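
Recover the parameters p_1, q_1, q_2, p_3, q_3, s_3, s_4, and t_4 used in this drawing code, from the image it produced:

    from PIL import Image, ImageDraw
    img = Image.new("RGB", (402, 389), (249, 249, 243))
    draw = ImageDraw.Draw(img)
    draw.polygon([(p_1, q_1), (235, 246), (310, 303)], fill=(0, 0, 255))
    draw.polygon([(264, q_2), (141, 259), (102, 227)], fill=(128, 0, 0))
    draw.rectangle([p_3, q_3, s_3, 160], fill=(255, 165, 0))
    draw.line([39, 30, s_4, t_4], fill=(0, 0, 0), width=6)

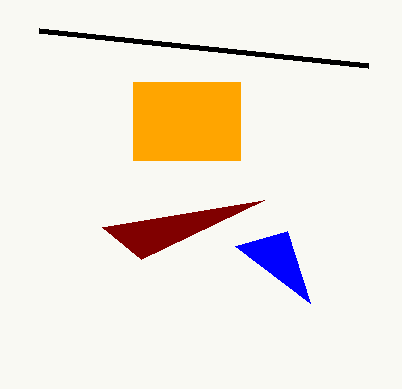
p_1 = 287; q_1 = 231; q_2 = 200; p_3 = 133; q_3 = 82; s_3 = 240; s_4 = 368; t_4 = 65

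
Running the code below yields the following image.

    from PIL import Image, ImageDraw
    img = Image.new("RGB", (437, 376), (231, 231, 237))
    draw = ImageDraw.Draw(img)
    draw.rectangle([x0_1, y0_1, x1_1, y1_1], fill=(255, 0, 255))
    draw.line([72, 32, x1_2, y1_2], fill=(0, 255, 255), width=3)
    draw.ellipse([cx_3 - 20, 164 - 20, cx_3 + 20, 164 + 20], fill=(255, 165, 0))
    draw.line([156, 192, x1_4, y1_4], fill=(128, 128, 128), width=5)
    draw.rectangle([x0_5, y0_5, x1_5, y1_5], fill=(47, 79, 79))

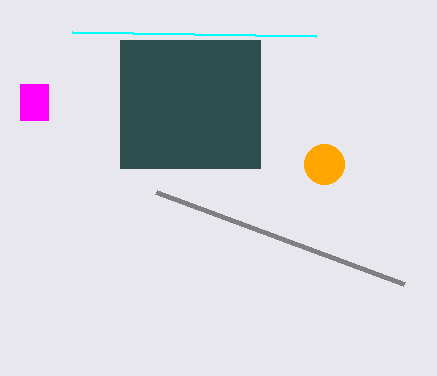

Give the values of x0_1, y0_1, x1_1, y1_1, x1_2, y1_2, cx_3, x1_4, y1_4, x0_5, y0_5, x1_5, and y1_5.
x0_1 = 20
y0_1 = 84
x1_1 = 48
y1_1 = 120
x1_2 = 316
y1_2 = 36
cx_3 = 324
x1_4 = 404
y1_4 = 284
x0_5 = 120
y0_5 = 40
x1_5 = 260
y1_5 = 168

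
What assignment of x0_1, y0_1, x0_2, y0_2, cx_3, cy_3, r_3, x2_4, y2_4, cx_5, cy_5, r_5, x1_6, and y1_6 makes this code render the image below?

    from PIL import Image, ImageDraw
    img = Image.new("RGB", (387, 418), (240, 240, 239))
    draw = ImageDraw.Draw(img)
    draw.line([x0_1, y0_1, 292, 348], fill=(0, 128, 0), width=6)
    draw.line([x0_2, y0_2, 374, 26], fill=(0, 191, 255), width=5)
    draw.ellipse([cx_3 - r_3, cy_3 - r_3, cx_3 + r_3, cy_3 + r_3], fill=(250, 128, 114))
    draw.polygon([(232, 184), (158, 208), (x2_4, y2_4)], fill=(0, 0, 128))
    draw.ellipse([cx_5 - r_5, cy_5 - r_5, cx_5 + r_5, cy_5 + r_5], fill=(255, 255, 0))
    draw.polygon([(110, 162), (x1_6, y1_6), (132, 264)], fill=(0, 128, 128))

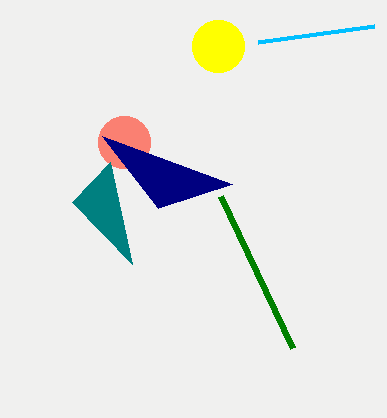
x0_1 = 220
y0_1 = 196
x0_2 = 258
y0_2 = 42
cx_3 = 124
cy_3 = 142
r_3 = 26
x2_4 = 102
y2_4 = 136
cx_5 = 218
cy_5 = 46
r_5 = 26
x1_6 = 72
y1_6 = 202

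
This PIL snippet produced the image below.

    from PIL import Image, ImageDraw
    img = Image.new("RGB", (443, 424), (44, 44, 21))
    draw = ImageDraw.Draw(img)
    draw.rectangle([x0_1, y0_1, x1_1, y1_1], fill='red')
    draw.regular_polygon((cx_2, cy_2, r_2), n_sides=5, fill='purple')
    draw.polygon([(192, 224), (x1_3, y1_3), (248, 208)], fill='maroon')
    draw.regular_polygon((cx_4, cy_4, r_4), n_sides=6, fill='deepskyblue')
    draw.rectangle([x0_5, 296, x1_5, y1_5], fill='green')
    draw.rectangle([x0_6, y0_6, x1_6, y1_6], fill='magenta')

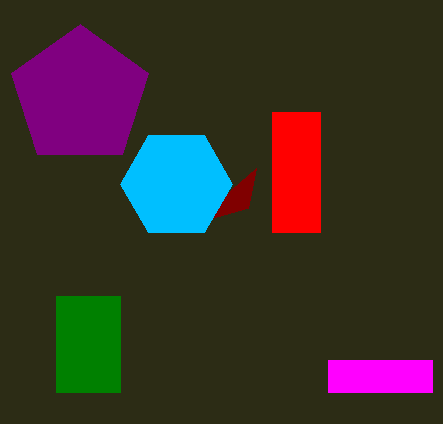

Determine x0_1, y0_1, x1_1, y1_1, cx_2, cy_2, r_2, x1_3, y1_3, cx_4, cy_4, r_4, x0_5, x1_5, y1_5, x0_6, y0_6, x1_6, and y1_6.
x0_1 = 272; y0_1 = 112; x1_1 = 320; y1_1 = 232; cx_2 = 80; cy_2 = 96; r_2 = 72; x1_3 = 256; y1_3 = 168; cx_4 = 176; cy_4 = 184; r_4 = 56; x0_5 = 56; x1_5 = 120; y1_5 = 392; x0_6 = 328; y0_6 = 360; x1_6 = 432; y1_6 = 392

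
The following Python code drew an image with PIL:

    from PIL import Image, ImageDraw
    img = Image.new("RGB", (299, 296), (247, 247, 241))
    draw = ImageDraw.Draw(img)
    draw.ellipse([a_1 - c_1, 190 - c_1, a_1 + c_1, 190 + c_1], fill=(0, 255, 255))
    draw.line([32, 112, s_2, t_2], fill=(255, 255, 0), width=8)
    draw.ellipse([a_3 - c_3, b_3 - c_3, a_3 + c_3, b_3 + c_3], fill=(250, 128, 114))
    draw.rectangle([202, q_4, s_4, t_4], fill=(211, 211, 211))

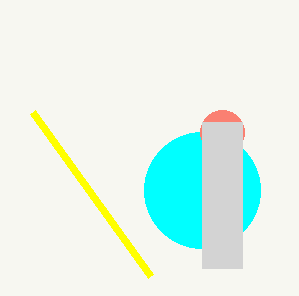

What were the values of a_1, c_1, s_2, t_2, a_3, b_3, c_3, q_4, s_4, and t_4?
a_1 = 202
c_1 = 58
s_2 = 150
t_2 = 276
a_3 = 222
b_3 = 132
c_3 = 22
q_4 = 122
s_4 = 242
t_4 = 268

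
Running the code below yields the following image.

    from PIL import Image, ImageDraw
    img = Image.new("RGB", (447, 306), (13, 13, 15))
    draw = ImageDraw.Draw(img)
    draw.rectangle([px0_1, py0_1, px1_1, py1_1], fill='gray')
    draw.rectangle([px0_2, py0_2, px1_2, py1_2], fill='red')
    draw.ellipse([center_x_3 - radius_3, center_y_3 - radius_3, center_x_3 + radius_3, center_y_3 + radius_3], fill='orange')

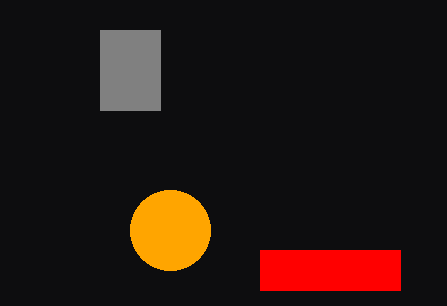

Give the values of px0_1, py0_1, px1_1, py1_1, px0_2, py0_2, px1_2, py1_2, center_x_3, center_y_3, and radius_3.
px0_1 = 100, py0_1 = 30, px1_1 = 160, py1_1 = 110, px0_2 = 260, py0_2 = 250, px1_2 = 400, py1_2 = 290, center_x_3 = 170, center_y_3 = 230, radius_3 = 40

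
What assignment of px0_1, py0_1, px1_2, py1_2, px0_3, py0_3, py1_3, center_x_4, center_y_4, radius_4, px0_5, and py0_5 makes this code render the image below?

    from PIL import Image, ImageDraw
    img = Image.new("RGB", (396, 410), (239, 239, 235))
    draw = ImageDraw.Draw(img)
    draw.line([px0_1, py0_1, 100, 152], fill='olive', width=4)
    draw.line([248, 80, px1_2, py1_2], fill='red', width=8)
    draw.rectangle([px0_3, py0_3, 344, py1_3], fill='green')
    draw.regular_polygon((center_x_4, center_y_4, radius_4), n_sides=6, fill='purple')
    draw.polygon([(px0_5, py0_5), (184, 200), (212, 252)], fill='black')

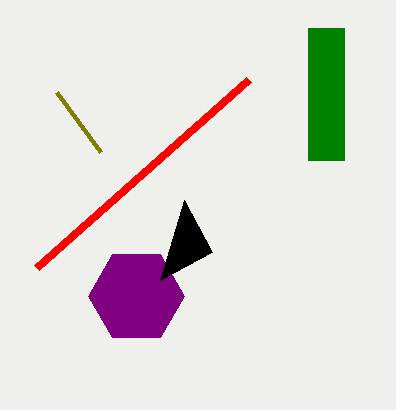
px0_1 = 56
py0_1 = 92
px1_2 = 36
py1_2 = 268
px0_3 = 308
py0_3 = 28
py1_3 = 160
center_x_4 = 136
center_y_4 = 296
radius_4 = 48
px0_5 = 160
py0_5 = 280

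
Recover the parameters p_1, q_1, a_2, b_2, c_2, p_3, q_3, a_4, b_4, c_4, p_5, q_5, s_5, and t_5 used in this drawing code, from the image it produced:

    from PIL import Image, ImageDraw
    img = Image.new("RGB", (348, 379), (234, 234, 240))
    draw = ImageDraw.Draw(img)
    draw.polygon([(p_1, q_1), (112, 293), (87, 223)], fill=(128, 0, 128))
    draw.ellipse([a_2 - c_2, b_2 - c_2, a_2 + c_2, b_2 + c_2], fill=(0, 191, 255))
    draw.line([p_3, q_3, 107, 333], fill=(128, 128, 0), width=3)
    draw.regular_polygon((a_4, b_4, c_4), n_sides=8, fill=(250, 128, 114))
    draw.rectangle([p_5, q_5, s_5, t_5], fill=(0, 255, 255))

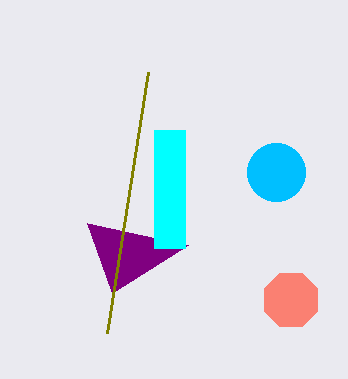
p_1 = 188, q_1 = 245, a_2 = 276, b_2 = 172, c_2 = 29, p_3 = 148, q_3 = 72, a_4 = 291, b_4 = 300, c_4 = 29, p_5 = 154, q_5 = 130, s_5 = 185, t_5 = 248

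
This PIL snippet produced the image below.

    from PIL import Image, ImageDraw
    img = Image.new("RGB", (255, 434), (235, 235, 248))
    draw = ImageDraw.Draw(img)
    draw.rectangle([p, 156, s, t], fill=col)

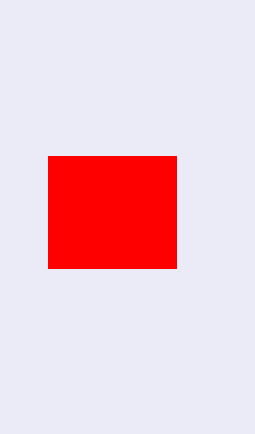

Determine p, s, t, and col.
p = 48; s = 176; t = 268; col = 'red'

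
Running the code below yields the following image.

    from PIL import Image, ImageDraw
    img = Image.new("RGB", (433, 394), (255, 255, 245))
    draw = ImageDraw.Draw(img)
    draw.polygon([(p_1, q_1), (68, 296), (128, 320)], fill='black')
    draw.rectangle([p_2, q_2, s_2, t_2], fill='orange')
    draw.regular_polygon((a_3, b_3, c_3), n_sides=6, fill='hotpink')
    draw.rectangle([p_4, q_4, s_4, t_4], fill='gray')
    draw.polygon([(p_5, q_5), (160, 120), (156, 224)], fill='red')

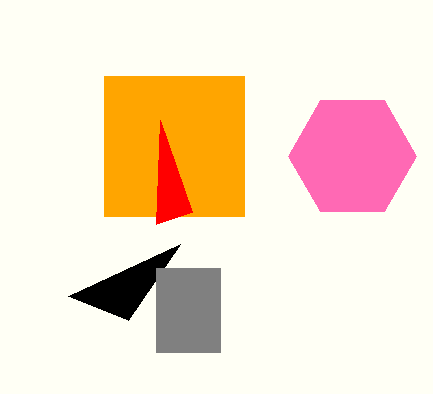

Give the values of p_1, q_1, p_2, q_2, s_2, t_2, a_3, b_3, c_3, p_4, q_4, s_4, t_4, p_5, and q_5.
p_1 = 180, q_1 = 244, p_2 = 104, q_2 = 76, s_2 = 244, t_2 = 216, a_3 = 352, b_3 = 156, c_3 = 64, p_4 = 156, q_4 = 268, s_4 = 220, t_4 = 352, p_5 = 192, q_5 = 212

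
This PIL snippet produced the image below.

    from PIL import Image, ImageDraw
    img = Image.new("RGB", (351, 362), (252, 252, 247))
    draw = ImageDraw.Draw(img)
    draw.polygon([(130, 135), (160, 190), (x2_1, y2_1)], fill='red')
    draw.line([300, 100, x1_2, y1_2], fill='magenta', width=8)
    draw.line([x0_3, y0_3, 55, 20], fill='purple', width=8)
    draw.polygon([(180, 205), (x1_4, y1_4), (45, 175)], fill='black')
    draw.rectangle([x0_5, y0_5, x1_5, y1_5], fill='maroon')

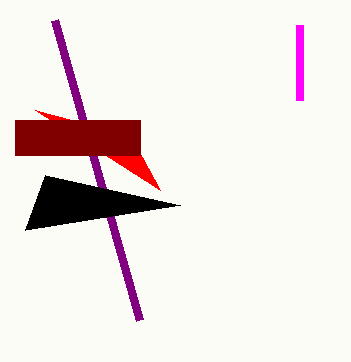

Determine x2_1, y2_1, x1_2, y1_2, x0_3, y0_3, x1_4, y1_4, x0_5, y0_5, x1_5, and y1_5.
x2_1 = 35
y2_1 = 110
x1_2 = 300
y1_2 = 25
x0_3 = 140
y0_3 = 320
x1_4 = 25
y1_4 = 230
x0_5 = 15
y0_5 = 120
x1_5 = 140
y1_5 = 155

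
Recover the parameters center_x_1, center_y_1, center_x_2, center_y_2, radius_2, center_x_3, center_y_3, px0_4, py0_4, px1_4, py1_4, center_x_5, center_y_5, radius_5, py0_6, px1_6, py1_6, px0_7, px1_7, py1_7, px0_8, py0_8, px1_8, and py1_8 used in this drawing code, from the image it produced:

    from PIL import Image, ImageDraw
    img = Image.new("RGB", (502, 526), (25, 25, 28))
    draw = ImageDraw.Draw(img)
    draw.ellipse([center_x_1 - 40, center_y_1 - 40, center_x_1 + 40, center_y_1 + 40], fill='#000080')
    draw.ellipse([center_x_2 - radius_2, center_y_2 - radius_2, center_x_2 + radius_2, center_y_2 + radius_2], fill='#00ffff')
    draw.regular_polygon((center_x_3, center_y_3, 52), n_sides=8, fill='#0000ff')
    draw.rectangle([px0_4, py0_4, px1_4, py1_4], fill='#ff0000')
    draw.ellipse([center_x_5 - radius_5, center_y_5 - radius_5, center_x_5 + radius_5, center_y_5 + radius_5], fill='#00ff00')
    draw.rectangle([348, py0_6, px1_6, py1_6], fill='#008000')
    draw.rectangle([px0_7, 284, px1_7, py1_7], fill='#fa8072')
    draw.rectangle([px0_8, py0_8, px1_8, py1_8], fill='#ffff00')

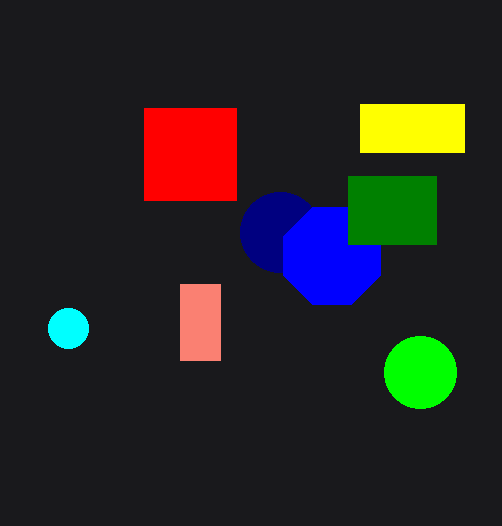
center_x_1 = 280, center_y_1 = 232, center_x_2 = 68, center_y_2 = 328, radius_2 = 20, center_x_3 = 332, center_y_3 = 256, px0_4 = 144, py0_4 = 108, px1_4 = 236, py1_4 = 200, center_x_5 = 420, center_y_5 = 372, radius_5 = 36, py0_6 = 176, px1_6 = 436, py1_6 = 244, px0_7 = 180, px1_7 = 220, py1_7 = 360, px0_8 = 360, py0_8 = 104, px1_8 = 464, py1_8 = 152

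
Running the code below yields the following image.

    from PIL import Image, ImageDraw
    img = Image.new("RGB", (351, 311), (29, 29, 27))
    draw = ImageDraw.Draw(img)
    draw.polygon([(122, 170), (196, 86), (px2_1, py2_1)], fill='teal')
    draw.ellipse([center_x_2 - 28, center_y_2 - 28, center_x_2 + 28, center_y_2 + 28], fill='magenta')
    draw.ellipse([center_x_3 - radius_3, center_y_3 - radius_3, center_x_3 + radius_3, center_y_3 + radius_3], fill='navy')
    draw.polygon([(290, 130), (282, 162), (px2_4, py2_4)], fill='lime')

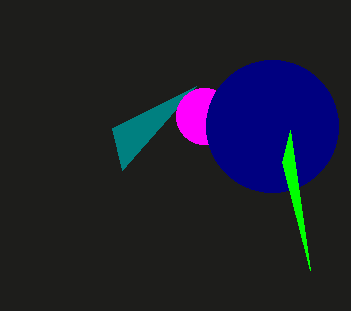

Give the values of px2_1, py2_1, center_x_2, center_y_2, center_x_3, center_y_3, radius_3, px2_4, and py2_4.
px2_1 = 112, py2_1 = 128, center_x_2 = 204, center_y_2 = 116, center_x_3 = 272, center_y_3 = 126, radius_3 = 66, px2_4 = 310, py2_4 = 270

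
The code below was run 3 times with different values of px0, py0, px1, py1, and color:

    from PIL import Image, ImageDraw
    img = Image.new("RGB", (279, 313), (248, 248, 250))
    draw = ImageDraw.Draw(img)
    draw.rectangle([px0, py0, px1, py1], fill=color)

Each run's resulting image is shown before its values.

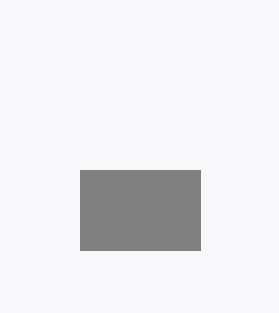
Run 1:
px0 = 80
py0 = 170
px1 = 200
py1 = 250
color = 'gray'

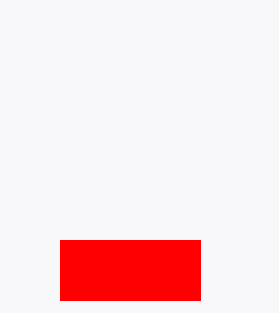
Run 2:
px0 = 60
py0 = 240
px1 = 200
py1 = 300
color = 'red'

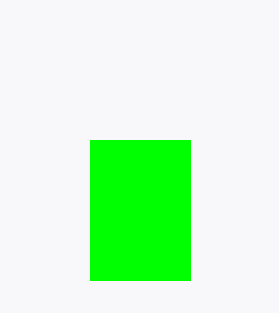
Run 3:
px0 = 90; py0 = 140; px1 = 190; py1 = 280; color = 'lime'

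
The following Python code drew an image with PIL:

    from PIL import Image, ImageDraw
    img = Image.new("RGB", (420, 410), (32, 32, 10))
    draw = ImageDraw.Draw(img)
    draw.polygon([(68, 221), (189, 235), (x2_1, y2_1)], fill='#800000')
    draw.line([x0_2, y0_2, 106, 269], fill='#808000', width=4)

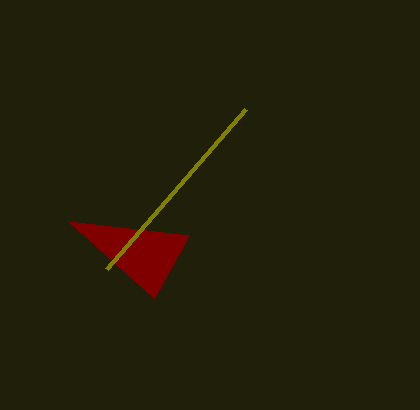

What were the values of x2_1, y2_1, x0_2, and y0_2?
x2_1 = 154; y2_1 = 298; x0_2 = 245; y0_2 = 109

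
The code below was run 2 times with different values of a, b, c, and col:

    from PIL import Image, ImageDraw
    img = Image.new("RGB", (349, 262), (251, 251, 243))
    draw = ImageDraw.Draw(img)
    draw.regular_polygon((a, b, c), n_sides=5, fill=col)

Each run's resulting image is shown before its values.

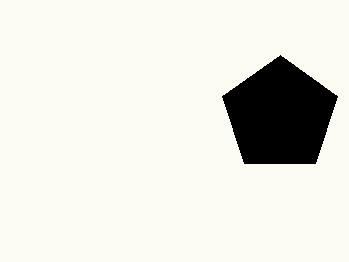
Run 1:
a = 280
b = 115
c = 60
col = 'black'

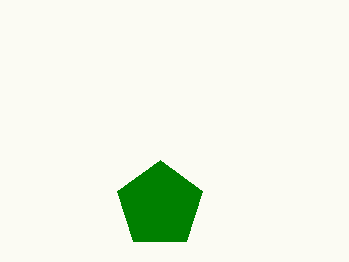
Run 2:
a = 160; b = 205; c = 45; col = 'green'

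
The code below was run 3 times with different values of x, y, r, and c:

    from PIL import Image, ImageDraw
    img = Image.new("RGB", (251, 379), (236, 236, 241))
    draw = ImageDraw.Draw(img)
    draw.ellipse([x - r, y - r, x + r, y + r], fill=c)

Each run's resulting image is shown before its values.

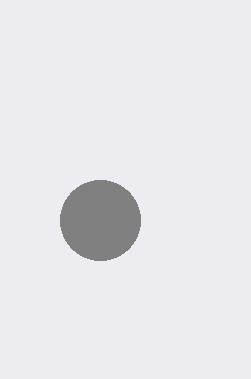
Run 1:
x = 100
y = 220
r = 40
c = 'gray'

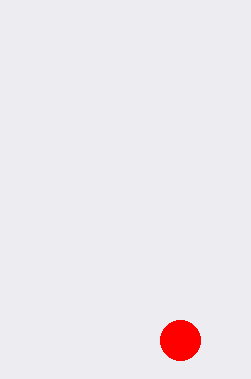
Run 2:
x = 180
y = 340
r = 20
c = 'red'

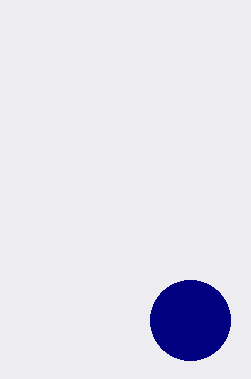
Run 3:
x = 190, y = 320, r = 40, c = 'navy'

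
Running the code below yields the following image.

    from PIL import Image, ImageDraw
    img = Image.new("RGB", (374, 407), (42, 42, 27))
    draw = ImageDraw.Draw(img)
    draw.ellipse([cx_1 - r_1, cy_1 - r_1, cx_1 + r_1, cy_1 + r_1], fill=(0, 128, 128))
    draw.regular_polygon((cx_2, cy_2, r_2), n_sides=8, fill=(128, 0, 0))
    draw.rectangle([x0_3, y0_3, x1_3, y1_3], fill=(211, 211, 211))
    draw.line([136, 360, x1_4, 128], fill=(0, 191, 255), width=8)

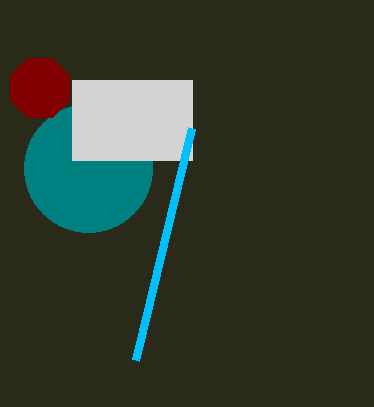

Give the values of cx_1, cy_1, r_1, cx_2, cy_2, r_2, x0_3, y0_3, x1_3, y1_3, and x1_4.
cx_1 = 88
cy_1 = 168
r_1 = 64
cx_2 = 40
cy_2 = 88
r_2 = 32
x0_3 = 72
y0_3 = 80
x1_3 = 192
y1_3 = 160
x1_4 = 192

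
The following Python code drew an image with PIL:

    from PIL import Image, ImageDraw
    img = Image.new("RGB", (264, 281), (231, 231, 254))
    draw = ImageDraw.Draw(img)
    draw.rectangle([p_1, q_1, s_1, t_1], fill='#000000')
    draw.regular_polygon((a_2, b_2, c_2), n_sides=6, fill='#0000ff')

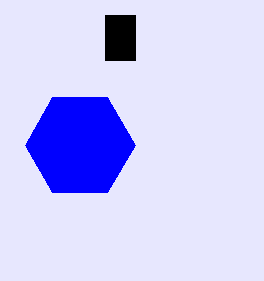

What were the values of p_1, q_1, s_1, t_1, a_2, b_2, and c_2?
p_1 = 105, q_1 = 15, s_1 = 135, t_1 = 60, a_2 = 80, b_2 = 145, c_2 = 55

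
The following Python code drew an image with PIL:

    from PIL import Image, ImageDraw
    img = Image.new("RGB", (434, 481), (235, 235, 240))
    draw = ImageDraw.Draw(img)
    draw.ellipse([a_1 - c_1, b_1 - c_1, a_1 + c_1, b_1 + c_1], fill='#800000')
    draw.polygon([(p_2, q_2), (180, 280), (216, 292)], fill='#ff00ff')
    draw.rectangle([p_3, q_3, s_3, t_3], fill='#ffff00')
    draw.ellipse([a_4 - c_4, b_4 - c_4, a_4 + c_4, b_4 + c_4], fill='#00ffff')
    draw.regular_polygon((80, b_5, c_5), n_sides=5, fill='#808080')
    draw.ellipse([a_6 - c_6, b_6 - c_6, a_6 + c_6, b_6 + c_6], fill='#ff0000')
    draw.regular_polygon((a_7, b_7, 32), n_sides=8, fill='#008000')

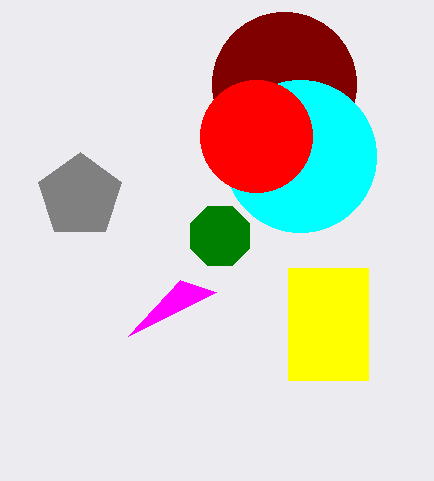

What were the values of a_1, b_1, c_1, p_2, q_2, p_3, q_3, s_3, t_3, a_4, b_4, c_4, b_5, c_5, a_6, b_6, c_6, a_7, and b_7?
a_1 = 284, b_1 = 84, c_1 = 72, p_2 = 128, q_2 = 336, p_3 = 288, q_3 = 268, s_3 = 368, t_3 = 380, a_4 = 300, b_4 = 156, c_4 = 76, b_5 = 196, c_5 = 44, a_6 = 256, b_6 = 136, c_6 = 56, a_7 = 220, b_7 = 236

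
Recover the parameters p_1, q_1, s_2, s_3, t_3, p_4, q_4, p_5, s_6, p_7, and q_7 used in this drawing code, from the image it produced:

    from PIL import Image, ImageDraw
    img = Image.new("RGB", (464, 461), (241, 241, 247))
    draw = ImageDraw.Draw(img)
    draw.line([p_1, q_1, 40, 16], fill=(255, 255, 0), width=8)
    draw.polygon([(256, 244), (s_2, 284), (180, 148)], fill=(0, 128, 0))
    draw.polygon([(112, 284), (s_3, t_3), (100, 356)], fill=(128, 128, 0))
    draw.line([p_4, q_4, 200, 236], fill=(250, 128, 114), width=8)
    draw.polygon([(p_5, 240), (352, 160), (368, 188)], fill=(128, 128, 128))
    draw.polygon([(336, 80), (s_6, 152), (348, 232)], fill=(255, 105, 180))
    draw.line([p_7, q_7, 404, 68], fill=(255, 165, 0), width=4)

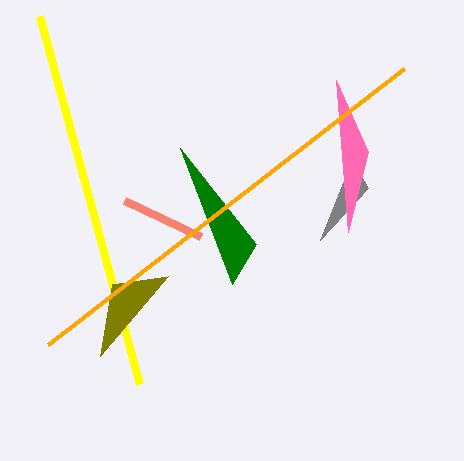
p_1 = 140
q_1 = 384
s_2 = 232
s_3 = 168
t_3 = 276
p_4 = 124
q_4 = 200
p_5 = 320
s_6 = 368
p_7 = 48
q_7 = 344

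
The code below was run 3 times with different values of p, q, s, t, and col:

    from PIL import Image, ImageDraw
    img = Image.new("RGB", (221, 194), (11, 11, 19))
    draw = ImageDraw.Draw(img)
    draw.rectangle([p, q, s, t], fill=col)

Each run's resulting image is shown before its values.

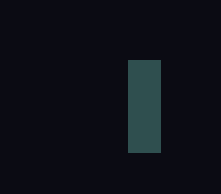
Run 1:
p = 128
q = 60
s = 160
t = 152
col = 'darkslategray'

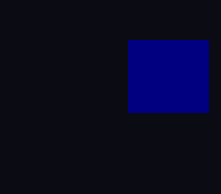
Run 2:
p = 128; q = 40; s = 208; t = 112; col = 'navy'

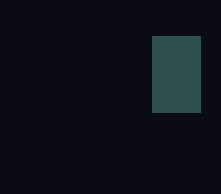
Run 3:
p = 152, q = 36, s = 200, t = 112, col = 'darkslategray'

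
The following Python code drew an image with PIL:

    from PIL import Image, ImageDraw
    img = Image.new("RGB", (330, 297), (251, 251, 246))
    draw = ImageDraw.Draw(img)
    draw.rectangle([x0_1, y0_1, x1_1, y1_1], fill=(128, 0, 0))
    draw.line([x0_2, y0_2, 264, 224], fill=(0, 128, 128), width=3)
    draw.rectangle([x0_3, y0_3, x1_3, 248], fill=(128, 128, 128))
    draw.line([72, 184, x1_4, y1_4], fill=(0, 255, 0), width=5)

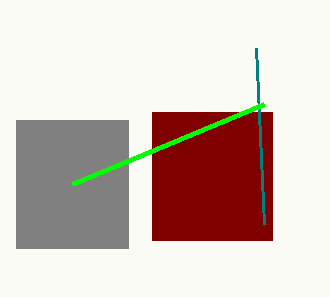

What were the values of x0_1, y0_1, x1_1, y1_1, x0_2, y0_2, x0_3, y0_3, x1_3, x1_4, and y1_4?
x0_1 = 152, y0_1 = 112, x1_1 = 272, y1_1 = 240, x0_2 = 256, y0_2 = 48, x0_3 = 16, y0_3 = 120, x1_3 = 128, x1_4 = 264, y1_4 = 104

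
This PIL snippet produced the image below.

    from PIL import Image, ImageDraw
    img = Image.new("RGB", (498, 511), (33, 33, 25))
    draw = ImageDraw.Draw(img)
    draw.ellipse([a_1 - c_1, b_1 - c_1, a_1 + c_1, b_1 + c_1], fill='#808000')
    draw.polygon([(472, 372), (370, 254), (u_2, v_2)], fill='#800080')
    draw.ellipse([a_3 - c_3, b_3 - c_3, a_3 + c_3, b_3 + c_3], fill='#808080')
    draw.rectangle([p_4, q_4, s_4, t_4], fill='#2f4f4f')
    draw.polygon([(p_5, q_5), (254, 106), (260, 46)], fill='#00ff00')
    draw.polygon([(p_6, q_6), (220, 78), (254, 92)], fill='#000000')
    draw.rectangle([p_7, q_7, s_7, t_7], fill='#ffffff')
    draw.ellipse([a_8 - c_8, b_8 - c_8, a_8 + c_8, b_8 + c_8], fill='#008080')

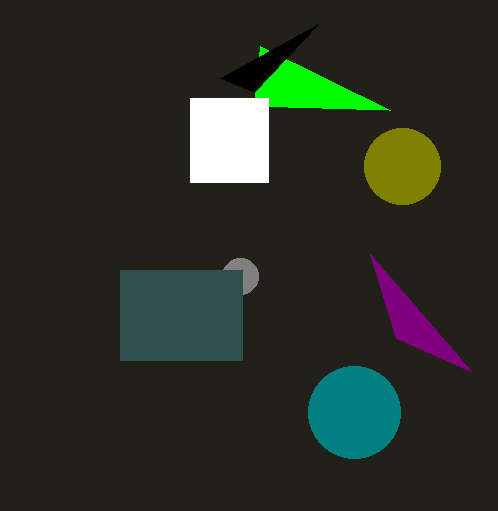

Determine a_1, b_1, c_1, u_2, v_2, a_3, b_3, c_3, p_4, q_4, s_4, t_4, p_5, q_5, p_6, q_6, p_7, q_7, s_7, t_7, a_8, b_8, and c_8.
a_1 = 402; b_1 = 166; c_1 = 38; u_2 = 396; v_2 = 338; a_3 = 240; b_3 = 276; c_3 = 18; p_4 = 120; q_4 = 270; s_4 = 242; t_4 = 360; p_5 = 390; q_5 = 110; p_6 = 318; q_6 = 24; p_7 = 190; q_7 = 98; s_7 = 268; t_7 = 182; a_8 = 354; b_8 = 412; c_8 = 46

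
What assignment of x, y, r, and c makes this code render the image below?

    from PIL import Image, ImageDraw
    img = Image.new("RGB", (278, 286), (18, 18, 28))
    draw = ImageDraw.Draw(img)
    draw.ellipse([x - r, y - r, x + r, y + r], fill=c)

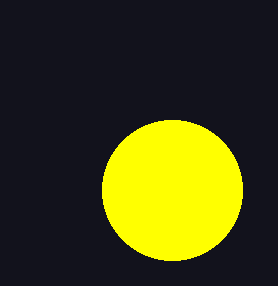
x = 172
y = 190
r = 70
c = 'yellow'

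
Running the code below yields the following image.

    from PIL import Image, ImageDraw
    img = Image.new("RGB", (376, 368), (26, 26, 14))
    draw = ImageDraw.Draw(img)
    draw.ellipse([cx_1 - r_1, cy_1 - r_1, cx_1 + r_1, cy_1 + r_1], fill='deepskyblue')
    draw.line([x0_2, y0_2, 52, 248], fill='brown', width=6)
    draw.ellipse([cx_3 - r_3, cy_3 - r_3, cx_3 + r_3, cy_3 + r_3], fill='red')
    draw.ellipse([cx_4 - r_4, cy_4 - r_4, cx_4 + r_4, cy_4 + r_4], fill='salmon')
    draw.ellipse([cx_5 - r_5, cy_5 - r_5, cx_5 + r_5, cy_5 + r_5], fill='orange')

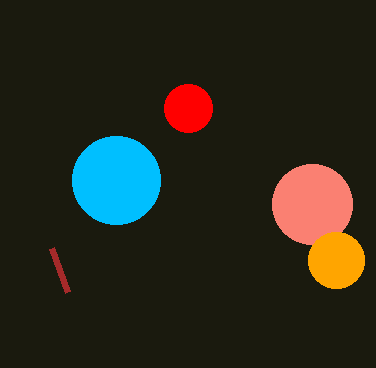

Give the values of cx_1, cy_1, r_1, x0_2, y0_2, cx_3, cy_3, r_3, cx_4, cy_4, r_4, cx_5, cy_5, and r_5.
cx_1 = 116
cy_1 = 180
r_1 = 44
x0_2 = 68
y0_2 = 292
cx_3 = 188
cy_3 = 108
r_3 = 24
cx_4 = 312
cy_4 = 204
r_4 = 40
cx_5 = 336
cy_5 = 260
r_5 = 28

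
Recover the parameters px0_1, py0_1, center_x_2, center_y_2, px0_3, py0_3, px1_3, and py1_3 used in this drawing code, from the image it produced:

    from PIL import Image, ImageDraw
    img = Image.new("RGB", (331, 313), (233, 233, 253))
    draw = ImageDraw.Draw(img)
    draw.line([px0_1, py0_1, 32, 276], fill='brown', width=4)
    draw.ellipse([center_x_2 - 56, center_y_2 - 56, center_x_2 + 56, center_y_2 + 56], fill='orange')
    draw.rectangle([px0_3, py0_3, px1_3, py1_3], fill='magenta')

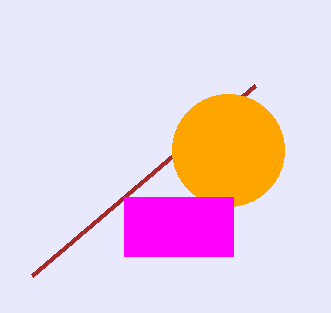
px0_1 = 255, py0_1 = 86, center_x_2 = 228, center_y_2 = 150, px0_3 = 124, py0_3 = 197, px1_3 = 233, py1_3 = 256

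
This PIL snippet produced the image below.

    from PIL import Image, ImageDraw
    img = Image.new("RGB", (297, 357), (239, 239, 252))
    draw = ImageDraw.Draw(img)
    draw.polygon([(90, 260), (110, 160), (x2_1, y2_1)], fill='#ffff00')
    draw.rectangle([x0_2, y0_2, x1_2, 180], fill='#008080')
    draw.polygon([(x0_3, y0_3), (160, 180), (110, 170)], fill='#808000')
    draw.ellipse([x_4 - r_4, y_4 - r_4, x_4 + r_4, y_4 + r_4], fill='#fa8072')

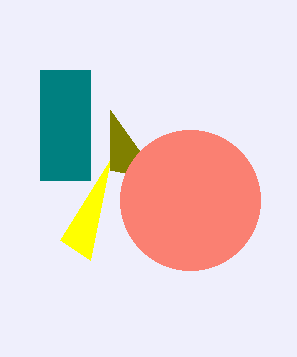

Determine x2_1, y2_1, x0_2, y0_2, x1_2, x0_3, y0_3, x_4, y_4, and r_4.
x2_1 = 60
y2_1 = 240
x0_2 = 40
y0_2 = 70
x1_2 = 90
x0_3 = 110
y0_3 = 110
x_4 = 190
y_4 = 200
r_4 = 70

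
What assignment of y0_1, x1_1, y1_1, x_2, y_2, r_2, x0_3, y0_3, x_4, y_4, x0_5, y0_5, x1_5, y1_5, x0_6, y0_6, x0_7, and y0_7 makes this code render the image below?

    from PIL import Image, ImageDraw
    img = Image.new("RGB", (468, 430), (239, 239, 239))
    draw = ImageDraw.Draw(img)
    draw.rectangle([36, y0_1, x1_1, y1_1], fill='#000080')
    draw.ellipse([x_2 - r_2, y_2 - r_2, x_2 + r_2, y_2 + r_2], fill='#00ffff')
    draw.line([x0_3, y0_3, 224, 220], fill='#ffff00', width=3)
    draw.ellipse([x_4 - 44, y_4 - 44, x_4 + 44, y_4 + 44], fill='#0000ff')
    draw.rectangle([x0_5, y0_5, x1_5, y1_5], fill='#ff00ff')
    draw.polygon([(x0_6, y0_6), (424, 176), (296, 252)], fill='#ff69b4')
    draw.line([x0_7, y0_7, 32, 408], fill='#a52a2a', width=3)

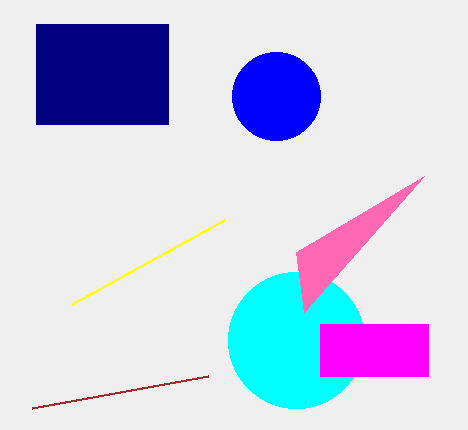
y0_1 = 24
x1_1 = 168
y1_1 = 124
x_2 = 296
y_2 = 340
r_2 = 68
x0_3 = 72
y0_3 = 304
x_4 = 276
y_4 = 96
x0_5 = 320
y0_5 = 324
x1_5 = 428
y1_5 = 376
x0_6 = 304
y0_6 = 312
x0_7 = 208
y0_7 = 376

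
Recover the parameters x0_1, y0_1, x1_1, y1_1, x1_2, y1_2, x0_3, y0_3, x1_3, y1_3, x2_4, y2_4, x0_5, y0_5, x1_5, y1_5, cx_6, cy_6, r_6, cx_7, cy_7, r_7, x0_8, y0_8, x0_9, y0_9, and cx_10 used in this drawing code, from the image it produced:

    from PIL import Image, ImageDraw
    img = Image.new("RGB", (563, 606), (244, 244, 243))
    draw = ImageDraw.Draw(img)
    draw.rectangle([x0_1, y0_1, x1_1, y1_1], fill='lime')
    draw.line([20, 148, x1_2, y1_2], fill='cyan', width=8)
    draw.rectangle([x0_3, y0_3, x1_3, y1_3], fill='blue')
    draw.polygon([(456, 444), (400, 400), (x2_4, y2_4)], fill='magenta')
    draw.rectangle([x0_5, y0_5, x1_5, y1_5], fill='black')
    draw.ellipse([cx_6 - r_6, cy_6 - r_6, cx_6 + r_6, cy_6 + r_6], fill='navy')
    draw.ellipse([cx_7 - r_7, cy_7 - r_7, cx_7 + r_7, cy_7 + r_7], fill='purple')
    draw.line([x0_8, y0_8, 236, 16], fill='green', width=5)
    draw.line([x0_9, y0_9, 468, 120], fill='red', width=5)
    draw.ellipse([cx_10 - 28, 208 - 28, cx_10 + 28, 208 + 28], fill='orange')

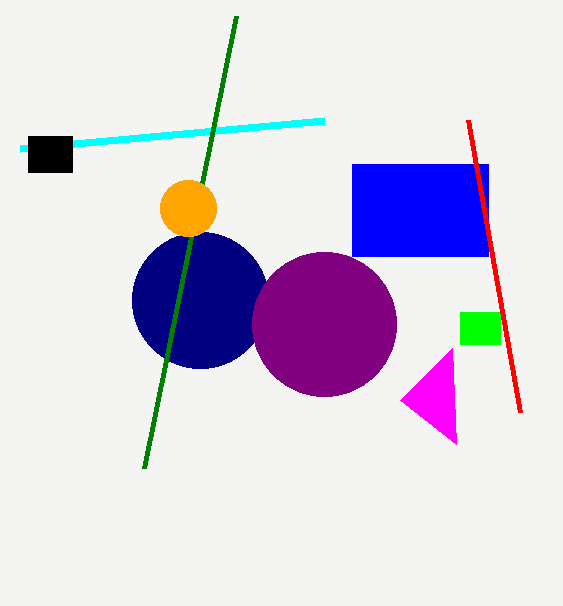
x0_1 = 460; y0_1 = 312; x1_1 = 500; y1_1 = 344; x1_2 = 324; y1_2 = 120; x0_3 = 352; y0_3 = 164; x1_3 = 488; y1_3 = 256; x2_4 = 452; y2_4 = 348; x0_5 = 28; y0_5 = 136; x1_5 = 72; y1_5 = 172; cx_6 = 200; cy_6 = 300; r_6 = 68; cx_7 = 324; cy_7 = 324; r_7 = 72; x0_8 = 144; y0_8 = 468; x0_9 = 520; y0_9 = 412; cx_10 = 188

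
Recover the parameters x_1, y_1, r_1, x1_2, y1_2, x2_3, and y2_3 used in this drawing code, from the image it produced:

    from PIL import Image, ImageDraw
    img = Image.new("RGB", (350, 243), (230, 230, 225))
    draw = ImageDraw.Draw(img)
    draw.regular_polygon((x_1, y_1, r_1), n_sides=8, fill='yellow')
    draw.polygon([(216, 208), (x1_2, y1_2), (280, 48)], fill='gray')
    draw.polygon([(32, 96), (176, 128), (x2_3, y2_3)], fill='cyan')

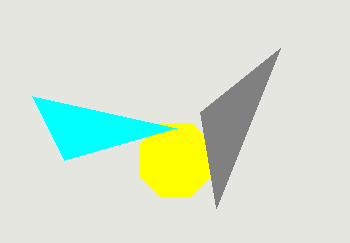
x_1 = 176; y_1 = 160; r_1 = 40; x1_2 = 200; y1_2 = 112; x2_3 = 64; y2_3 = 160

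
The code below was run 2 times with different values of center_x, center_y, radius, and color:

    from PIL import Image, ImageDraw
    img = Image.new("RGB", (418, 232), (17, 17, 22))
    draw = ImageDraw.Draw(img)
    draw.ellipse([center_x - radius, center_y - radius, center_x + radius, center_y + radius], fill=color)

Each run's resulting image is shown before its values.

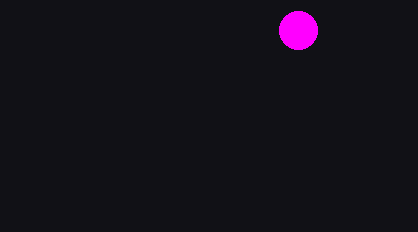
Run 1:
center_x = 298, center_y = 30, radius = 19, color = 'magenta'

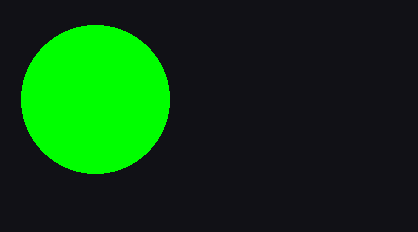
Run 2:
center_x = 95, center_y = 99, radius = 74, color = 'lime'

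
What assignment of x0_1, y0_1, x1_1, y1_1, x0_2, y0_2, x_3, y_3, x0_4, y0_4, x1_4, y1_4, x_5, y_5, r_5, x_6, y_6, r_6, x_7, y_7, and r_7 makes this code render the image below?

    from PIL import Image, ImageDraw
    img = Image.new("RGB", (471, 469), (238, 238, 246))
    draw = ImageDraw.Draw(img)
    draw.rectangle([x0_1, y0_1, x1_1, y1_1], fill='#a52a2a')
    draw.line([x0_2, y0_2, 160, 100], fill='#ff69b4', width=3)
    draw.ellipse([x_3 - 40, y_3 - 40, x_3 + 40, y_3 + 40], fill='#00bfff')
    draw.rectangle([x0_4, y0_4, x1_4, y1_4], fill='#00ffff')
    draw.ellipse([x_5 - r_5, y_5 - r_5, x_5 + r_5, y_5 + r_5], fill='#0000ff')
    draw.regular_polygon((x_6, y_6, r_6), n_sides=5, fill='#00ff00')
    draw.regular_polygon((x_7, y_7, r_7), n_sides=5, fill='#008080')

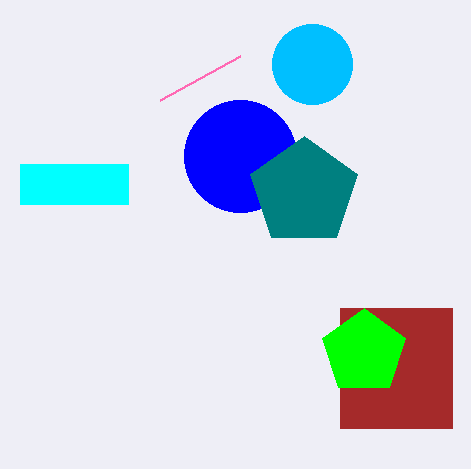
x0_1 = 340
y0_1 = 308
x1_1 = 452
y1_1 = 428
x0_2 = 240
y0_2 = 56
x_3 = 312
y_3 = 64
x0_4 = 20
y0_4 = 164
x1_4 = 128
y1_4 = 204
x_5 = 240
y_5 = 156
r_5 = 56
x_6 = 364
y_6 = 352
r_6 = 44
x_7 = 304
y_7 = 192
r_7 = 56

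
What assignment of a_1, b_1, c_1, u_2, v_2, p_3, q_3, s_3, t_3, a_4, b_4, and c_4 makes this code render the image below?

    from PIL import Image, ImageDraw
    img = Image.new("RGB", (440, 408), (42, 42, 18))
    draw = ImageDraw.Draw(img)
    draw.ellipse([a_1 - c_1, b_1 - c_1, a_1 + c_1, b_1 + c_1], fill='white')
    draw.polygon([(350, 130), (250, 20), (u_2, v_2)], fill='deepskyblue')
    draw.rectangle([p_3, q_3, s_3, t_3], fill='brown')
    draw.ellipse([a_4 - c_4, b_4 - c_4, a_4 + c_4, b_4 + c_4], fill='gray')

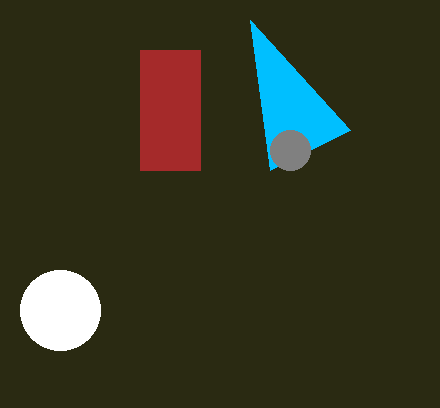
a_1 = 60, b_1 = 310, c_1 = 40, u_2 = 270, v_2 = 170, p_3 = 140, q_3 = 50, s_3 = 200, t_3 = 170, a_4 = 290, b_4 = 150, c_4 = 20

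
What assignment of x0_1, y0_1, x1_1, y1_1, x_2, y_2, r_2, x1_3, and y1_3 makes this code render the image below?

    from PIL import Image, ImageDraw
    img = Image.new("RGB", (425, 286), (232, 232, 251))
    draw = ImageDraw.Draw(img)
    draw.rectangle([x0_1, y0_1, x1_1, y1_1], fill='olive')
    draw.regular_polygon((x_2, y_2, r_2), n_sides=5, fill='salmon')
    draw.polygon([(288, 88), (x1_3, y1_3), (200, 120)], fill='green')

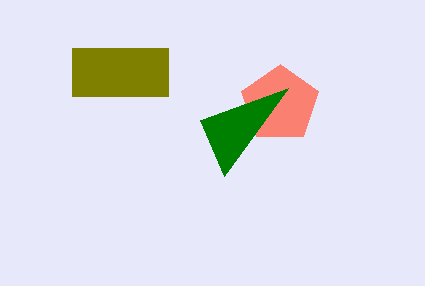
x0_1 = 72; y0_1 = 48; x1_1 = 168; y1_1 = 96; x_2 = 280; y_2 = 104; r_2 = 40; x1_3 = 224; y1_3 = 176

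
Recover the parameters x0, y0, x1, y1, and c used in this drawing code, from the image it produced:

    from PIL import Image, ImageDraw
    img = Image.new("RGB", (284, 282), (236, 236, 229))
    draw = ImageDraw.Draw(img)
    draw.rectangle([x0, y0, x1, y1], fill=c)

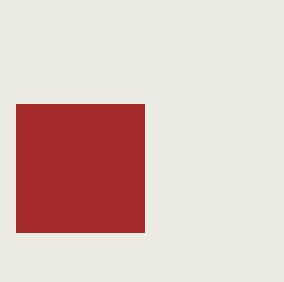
x0 = 16
y0 = 104
x1 = 144
y1 = 232
c = 'brown'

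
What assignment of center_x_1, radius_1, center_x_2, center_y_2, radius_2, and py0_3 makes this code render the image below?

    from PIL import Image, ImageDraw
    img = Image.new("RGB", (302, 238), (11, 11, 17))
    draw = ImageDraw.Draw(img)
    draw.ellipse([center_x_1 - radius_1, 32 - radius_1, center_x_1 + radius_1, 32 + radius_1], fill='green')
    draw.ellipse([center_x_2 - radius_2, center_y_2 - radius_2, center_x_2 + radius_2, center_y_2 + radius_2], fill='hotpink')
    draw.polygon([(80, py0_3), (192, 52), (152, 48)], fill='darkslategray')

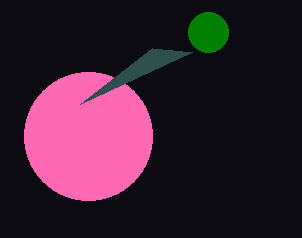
center_x_1 = 208, radius_1 = 20, center_x_2 = 88, center_y_2 = 136, radius_2 = 64, py0_3 = 104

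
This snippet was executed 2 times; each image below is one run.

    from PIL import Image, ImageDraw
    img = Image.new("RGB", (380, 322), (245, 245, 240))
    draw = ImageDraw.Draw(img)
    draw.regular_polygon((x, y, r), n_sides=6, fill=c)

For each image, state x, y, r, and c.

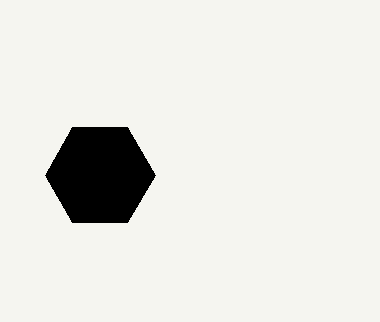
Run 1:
x = 100, y = 175, r = 55, c = 'black'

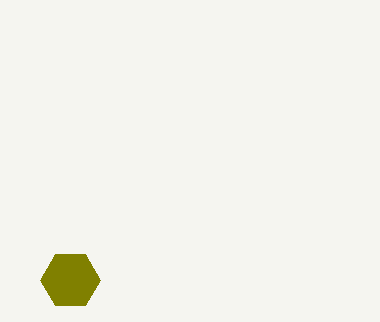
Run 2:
x = 70; y = 280; r = 30; c = 'olive'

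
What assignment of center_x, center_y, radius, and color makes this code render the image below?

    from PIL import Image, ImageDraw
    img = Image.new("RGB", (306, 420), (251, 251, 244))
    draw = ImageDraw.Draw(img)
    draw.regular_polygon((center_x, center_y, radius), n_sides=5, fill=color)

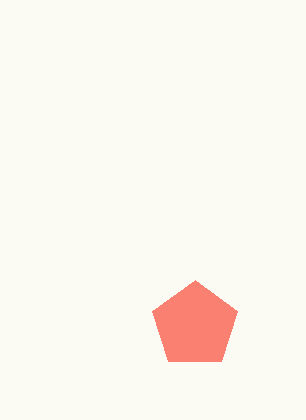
center_x = 195
center_y = 325
radius = 45
color = 'salmon'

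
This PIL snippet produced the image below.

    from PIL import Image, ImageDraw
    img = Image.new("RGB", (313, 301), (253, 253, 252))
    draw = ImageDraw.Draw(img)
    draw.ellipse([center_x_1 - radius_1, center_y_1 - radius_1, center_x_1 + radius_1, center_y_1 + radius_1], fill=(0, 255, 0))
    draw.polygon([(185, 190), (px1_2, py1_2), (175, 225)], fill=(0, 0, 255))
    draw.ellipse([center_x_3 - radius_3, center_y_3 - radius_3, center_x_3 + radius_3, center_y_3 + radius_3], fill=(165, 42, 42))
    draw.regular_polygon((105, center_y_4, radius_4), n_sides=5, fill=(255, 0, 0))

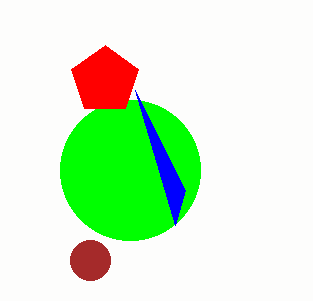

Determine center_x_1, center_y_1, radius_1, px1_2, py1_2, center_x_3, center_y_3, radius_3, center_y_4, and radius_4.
center_x_1 = 130; center_y_1 = 170; radius_1 = 70; px1_2 = 135; py1_2 = 90; center_x_3 = 90; center_y_3 = 260; radius_3 = 20; center_y_4 = 80; radius_4 = 35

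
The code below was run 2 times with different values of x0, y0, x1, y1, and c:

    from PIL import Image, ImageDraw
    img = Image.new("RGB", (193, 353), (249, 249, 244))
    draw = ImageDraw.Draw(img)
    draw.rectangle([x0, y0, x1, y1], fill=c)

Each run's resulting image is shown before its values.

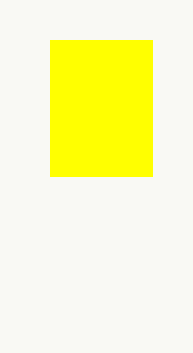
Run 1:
x0 = 50
y0 = 40
x1 = 152
y1 = 176
c = 'yellow'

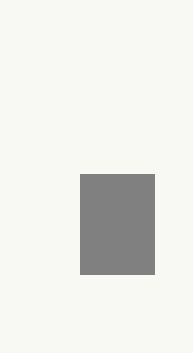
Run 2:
x0 = 80, y0 = 174, x1 = 154, y1 = 274, c = 'gray'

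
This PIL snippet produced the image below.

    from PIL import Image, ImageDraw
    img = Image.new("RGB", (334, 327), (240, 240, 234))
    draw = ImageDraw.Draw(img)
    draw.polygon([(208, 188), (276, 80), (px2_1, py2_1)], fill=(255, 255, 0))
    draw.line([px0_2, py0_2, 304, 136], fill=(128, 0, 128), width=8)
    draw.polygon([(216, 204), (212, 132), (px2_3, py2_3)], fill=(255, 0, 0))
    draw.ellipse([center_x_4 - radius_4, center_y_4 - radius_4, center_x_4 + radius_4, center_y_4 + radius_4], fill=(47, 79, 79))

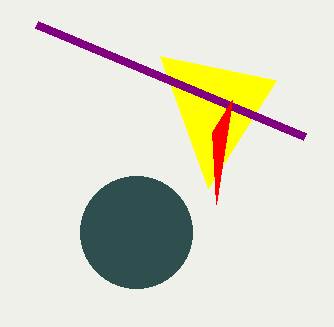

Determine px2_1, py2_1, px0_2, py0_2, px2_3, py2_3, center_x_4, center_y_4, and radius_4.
px2_1 = 160; py2_1 = 56; px0_2 = 36; py0_2 = 24; px2_3 = 232; py2_3 = 100; center_x_4 = 136; center_y_4 = 232; radius_4 = 56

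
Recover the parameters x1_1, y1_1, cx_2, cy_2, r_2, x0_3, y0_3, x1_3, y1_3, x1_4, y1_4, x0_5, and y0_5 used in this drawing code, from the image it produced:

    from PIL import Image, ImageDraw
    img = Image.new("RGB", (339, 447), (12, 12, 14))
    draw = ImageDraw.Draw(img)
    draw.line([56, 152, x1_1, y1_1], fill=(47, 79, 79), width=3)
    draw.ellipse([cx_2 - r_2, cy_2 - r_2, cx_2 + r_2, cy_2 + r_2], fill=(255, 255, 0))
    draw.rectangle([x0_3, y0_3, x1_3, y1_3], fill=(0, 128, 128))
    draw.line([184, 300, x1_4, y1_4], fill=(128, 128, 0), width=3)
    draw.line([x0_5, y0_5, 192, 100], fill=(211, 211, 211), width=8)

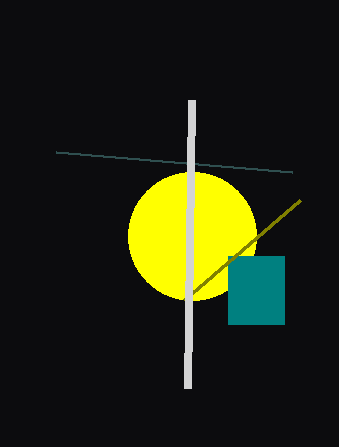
x1_1 = 292; y1_1 = 172; cx_2 = 192; cy_2 = 236; r_2 = 64; x0_3 = 228; y0_3 = 256; x1_3 = 284; y1_3 = 324; x1_4 = 300; y1_4 = 200; x0_5 = 188; y0_5 = 388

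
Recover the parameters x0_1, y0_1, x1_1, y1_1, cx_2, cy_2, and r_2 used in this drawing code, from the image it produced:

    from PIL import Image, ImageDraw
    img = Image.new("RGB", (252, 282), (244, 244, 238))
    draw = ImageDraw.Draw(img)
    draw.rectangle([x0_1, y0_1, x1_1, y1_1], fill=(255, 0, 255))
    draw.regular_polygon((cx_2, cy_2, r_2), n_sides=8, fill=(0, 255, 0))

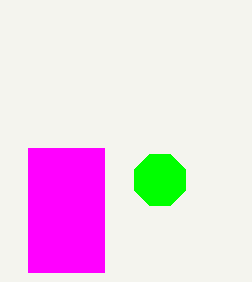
x0_1 = 28
y0_1 = 148
x1_1 = 104
y1_1 = 272
cx_2 = 160
cy_2 = 180
r_2 = 28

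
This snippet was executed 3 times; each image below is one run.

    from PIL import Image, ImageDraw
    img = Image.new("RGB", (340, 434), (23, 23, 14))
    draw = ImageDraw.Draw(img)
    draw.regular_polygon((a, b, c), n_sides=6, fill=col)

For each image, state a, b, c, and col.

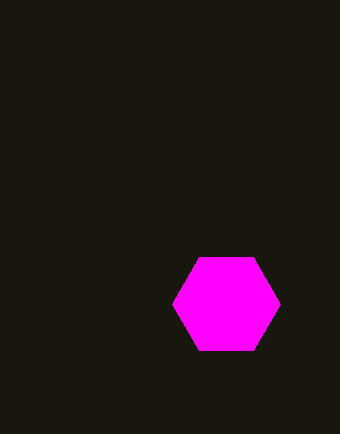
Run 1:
a = 226; b = 304; c = 54; col = 'magenta'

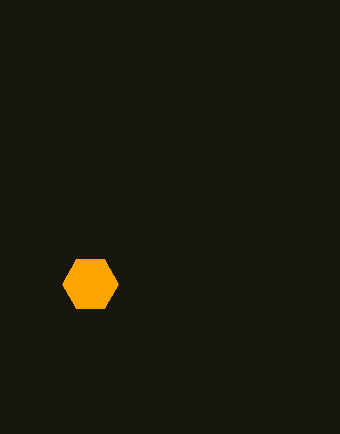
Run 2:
a = 90, b = 284, c = 28, col = 'orange'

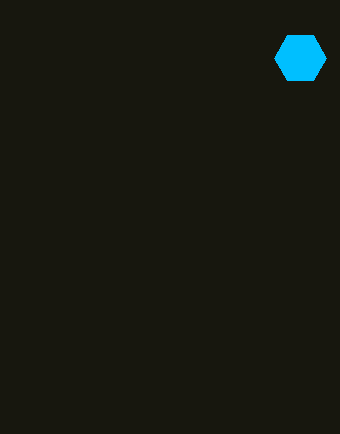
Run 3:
a = 300; b = 58; c = 26; col = 'deepskyblue'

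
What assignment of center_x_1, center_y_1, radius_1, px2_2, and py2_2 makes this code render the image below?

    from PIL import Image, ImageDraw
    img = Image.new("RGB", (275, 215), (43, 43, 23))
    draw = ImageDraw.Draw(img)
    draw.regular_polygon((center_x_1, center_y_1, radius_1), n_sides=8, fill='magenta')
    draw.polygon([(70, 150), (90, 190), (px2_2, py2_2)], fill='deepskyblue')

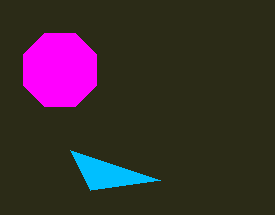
center_x_1 = 60
center_y_1 = 70
radius_1 = 40
px2_2 = 160
py2_2 = 180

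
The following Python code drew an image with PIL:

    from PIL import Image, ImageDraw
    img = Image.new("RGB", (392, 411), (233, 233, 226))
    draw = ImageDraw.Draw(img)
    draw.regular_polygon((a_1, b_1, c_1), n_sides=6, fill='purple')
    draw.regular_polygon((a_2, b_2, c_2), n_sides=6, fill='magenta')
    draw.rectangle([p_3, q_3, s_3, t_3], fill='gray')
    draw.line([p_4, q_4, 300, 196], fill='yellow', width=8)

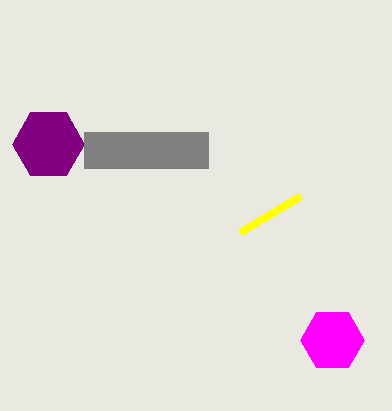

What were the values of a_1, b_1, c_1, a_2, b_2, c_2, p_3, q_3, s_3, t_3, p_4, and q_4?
a_1 = 48, b_1 = 144, c_1 = 36, a_2 = 332, b_2 = 340, c_2 = 32, p_3 = 84, q_3 = 132, s_3 = 208, t_3 = 168, p_4 = 240, q_4 = 232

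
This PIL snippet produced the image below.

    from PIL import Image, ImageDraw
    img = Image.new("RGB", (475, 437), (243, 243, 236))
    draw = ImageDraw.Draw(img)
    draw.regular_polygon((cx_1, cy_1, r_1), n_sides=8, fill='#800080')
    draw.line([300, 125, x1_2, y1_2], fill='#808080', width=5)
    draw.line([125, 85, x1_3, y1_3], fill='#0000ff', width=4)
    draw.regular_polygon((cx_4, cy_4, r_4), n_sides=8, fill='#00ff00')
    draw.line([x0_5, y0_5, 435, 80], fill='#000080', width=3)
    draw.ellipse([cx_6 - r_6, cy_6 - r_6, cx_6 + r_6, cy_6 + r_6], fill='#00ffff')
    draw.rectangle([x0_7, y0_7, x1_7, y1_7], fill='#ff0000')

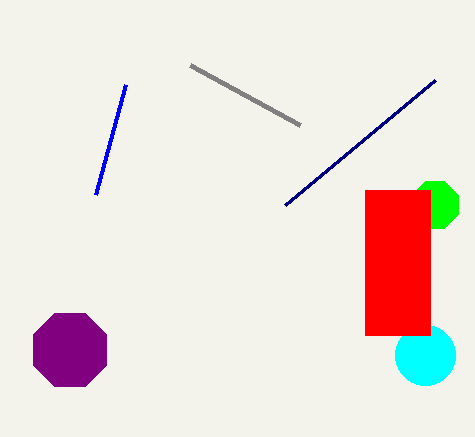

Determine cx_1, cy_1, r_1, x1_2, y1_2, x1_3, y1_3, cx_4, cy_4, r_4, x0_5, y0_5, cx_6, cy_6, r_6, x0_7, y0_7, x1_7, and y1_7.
cx_1 = 70, cy_1 = 350, r_1 = 40, x1_2 = 190, y1_2 = 65, x1_3 = 95, y1_3 = 195, cx_4 = 435, cy_4 = 205, r_4 = 25, x0_5 = 285, y0_5 = 205, cx_6 = 425, cy_6 = 355, r_6 = 30, x0_7 = 365, y0_7 = 190, x1_7 = 430, y1_7 = 335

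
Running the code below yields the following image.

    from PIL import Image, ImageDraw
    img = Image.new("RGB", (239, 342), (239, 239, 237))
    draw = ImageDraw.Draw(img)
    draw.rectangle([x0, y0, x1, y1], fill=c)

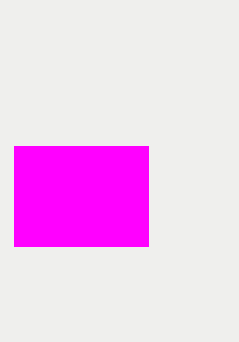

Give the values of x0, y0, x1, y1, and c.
x0 = 14; y0 = 146; x1 = 148; y1 = 246; c = 'magenta'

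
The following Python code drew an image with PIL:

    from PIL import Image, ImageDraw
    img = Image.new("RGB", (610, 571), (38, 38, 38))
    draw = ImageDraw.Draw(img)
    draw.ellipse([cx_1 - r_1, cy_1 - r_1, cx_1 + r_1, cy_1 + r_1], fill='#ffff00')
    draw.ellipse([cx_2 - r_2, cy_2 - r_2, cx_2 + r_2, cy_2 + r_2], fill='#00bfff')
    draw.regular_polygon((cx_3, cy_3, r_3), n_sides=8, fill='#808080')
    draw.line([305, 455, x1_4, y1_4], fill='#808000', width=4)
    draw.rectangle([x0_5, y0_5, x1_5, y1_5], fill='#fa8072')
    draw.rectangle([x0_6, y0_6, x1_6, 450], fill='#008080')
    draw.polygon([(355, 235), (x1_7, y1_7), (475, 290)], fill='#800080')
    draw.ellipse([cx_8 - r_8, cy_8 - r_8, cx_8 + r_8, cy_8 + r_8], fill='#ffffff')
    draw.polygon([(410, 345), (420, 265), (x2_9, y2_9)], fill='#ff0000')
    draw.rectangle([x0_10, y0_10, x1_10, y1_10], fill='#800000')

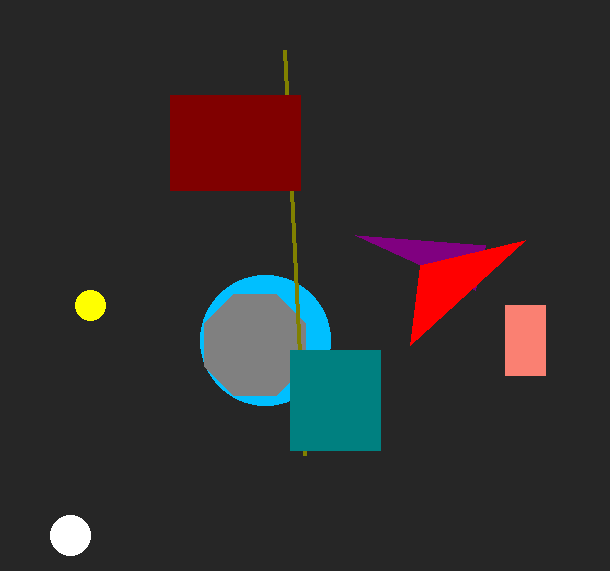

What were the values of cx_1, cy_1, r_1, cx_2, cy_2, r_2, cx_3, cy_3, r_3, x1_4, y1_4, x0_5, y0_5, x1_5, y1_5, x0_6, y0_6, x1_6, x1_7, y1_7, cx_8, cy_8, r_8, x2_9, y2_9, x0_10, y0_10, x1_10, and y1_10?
cx_1 = 90, cy_1 = 305, r_1 = 15, cx_2 = 265, cy_2 = 340, r_2 = 65, cx_3 = 255, cy_3 = 345, r_3 = 55, x1_4 = 285, y1_4 = 50, x0_5 = 505, y0_5 = 305, x1_5 = 545, y1_5 = 375, x0_6 = 290, y0_6 = 350, x1_6 = 380, x1_7 = 485, y1_7 = 245, cx_8 = 70, cy_8 = 535, r_8 = 20, x2_9 = 525, y2_9 = 240, x0_10 = 170, y0_10 = 95, x1_10 = 300, y1_10 = 190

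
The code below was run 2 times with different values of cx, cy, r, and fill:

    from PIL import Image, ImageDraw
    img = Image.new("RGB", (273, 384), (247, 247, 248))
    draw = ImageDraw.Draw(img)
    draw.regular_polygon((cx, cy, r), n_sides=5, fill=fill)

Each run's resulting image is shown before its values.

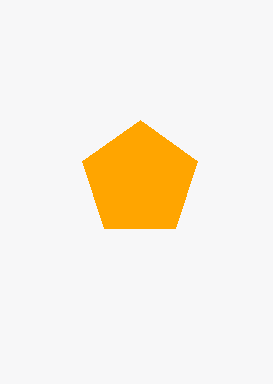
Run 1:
cx = 140; cy = 180; r = 60; fill = 'orange'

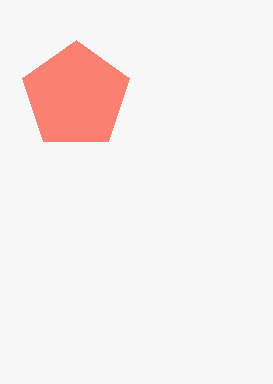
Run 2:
cx = 76; cy = 96; r = 56; fill = 'salmon'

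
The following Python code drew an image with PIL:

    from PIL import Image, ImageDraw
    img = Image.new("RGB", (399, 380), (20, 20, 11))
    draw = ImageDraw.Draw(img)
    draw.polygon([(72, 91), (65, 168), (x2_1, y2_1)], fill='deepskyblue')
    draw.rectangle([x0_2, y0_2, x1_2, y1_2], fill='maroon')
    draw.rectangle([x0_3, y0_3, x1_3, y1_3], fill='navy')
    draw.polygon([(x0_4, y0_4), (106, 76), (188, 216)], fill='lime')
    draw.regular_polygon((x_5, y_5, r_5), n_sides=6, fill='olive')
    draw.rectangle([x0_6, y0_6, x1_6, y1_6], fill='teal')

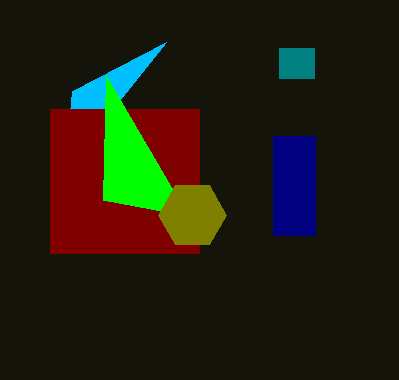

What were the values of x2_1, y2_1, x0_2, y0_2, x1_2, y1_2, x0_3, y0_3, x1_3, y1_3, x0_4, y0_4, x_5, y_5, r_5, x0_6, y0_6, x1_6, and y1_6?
x2_1 = 166
y2_1 = 42
x0_2 = 50
y0_2 = 109
x1_2 = 199
y1_2 = 253
x0_3 = 273
y0_3 = 136
x1_3 = 315
y1_3 = 235
x0_4 = 103
y0_4 = 200
x_5 = 192
y_5 = 215
r_5 = 34
x0_6 = 279
y0_6 = 48
x1_6 = 314
y1_6 = 78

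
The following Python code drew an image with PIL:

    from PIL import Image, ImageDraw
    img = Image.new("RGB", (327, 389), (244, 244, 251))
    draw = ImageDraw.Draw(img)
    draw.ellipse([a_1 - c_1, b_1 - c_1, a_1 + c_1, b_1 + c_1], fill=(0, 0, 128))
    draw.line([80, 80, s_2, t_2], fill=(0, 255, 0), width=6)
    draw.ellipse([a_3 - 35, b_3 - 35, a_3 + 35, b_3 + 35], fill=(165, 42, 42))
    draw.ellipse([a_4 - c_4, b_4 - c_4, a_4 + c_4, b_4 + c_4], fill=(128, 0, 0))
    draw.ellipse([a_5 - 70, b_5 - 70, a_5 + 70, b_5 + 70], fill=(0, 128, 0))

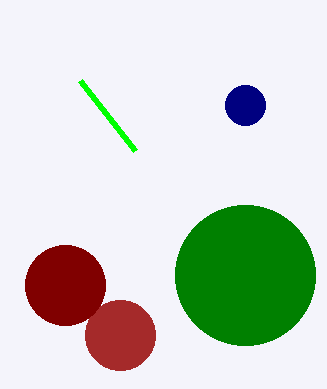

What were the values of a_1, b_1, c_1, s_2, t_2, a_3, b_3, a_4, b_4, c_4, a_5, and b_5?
a_1 = 245
b_1 = 105
c_1 = 20
s_2 = 135
t_2 = 150
a_3 = 120
b_3 = 335
a_4 = 65
b_4 = 285
c_4 = 40
a_5 = 245
b_5 = 275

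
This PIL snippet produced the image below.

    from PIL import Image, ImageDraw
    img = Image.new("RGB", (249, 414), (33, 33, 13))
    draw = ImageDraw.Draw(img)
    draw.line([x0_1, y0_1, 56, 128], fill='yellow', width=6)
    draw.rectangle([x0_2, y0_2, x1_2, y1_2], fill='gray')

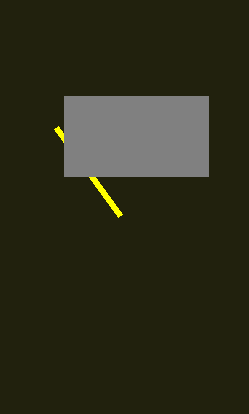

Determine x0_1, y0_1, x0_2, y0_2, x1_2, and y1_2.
x0_1 = 120
y0_1 = 216
x0_2 = 64
y0_2 = 96
x1_2 = 208
y1_2 = 176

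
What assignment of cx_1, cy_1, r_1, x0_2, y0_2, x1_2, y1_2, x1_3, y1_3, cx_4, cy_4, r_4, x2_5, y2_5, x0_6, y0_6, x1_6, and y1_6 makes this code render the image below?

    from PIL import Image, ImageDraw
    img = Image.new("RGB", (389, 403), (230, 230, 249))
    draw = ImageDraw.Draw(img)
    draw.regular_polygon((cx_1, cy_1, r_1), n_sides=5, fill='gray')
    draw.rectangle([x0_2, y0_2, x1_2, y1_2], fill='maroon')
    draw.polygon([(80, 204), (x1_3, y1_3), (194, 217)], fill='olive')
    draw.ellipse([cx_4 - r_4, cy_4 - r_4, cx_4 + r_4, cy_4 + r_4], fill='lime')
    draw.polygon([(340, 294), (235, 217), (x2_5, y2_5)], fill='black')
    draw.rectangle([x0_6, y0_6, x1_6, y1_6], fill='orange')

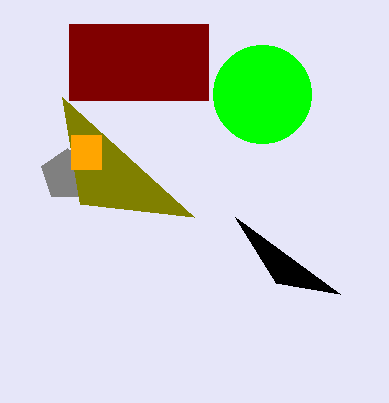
cx_1 = 67
cy_1 = 175
r_1 = 27
x0_2 = 69
y0_2 = 24
x1_2 = 208
y1_2 = 100
x1_3 = 62
y1_3 = 97
cx_4 = 262
cy_4 = 94
r_4 = 49
x2_5 = 276
y2_5 = 283
x0_6 = 71
y0_6 = 135
x1_6 = 101
y1_6 = 169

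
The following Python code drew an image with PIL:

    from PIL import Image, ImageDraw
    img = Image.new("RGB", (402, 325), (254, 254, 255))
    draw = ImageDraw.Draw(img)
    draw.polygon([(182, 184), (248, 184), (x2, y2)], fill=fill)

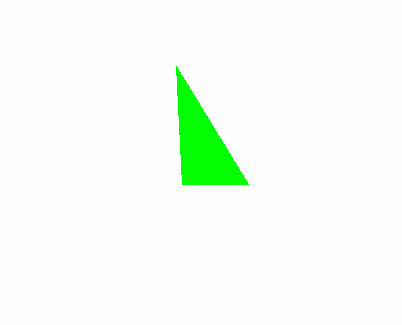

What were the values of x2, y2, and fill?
x2 = 176, y2 = 66, fill = 'lime'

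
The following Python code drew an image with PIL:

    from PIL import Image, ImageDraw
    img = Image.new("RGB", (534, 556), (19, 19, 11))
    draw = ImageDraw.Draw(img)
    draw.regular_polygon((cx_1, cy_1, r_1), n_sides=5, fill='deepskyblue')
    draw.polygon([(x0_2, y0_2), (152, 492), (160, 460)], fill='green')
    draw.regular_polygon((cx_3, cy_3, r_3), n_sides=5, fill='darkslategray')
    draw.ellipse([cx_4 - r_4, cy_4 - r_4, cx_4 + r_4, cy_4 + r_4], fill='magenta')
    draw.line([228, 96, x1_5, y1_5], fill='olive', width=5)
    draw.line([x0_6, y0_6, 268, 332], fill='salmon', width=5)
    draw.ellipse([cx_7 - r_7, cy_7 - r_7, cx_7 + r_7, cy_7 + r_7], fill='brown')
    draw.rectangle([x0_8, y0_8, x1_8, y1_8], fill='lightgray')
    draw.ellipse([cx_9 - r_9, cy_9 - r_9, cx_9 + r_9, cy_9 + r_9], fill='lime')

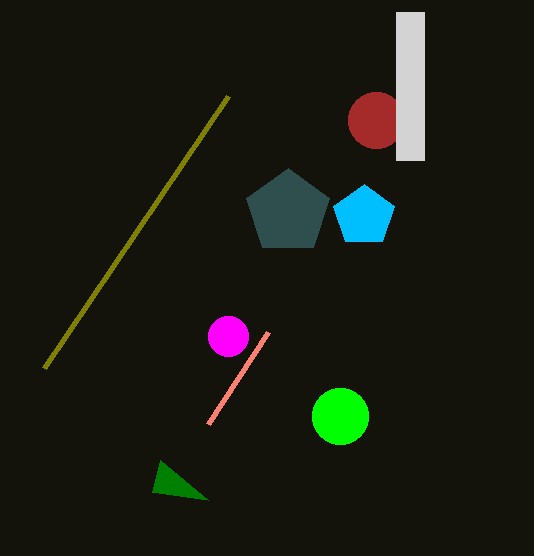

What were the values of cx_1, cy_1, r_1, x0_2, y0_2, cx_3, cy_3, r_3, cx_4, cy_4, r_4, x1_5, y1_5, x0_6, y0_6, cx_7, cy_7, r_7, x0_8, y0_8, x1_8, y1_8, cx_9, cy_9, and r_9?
cx_1 = 364
cy_1 = 216
r_1 = 32
x0_2 = 208
y0_2 = 500
cx_3 = 288
cy_3 = 212
r_3 = 44
cx_4 = 228
cy_4 = 336
r_4 = 20
x1_5 = 44
y1_5 = 368
x0_6 = 208
y0_6 = 424
cx_7 = 376
cy_7 = 120
r_7 = 28
x0_8 = 396
y0_8 = 12
x1_8 = 424
y1_8 = 160
cx_9 = 340
cy_9 = 416
r_9 = 28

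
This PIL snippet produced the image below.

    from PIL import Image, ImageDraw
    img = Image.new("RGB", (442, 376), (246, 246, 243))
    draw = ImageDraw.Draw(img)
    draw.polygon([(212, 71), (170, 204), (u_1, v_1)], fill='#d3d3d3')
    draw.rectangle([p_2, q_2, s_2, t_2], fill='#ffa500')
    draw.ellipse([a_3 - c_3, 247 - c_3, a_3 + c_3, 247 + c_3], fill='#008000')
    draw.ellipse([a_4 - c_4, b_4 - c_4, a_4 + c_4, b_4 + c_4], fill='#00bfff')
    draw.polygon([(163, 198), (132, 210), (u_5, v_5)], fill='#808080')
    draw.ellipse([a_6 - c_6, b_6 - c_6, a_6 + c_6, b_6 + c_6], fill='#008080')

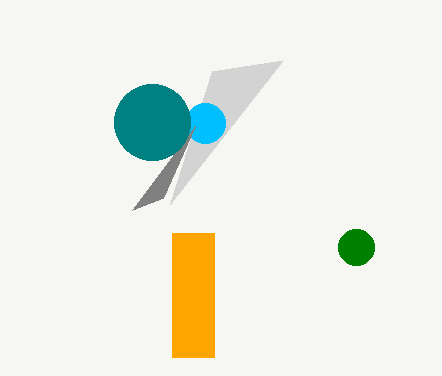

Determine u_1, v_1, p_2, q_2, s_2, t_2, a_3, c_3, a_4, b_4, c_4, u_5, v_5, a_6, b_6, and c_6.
u_1 = 283
v_1 = 60
p_2 = 172
q_2 = 233
s_2 = 214
t_2 = 357
a_3 = 356
c_3 = 18
a_4 = 205
b_4 = 123
c_4 = 20
u_5 = 195
v_5 = 126
a_6 = 152
b_6 = 122
c_6 = 38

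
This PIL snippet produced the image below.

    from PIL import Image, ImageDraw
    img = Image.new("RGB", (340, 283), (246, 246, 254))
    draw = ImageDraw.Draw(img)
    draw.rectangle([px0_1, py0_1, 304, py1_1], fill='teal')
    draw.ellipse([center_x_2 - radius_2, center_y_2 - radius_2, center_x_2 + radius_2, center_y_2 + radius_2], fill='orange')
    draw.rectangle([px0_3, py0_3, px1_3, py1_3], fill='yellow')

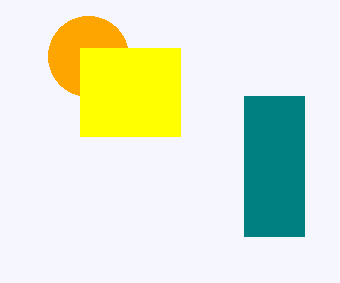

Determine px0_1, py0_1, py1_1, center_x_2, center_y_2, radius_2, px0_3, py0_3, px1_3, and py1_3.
px0_1 = 244
py0_1 = 96
py1_1 = 236
center_x_2 = 88
center_y_2 = 56
radius_2 = 40
px0_3 = 80
py0_3 = 48
px1_3 = 180
py1_3 = 136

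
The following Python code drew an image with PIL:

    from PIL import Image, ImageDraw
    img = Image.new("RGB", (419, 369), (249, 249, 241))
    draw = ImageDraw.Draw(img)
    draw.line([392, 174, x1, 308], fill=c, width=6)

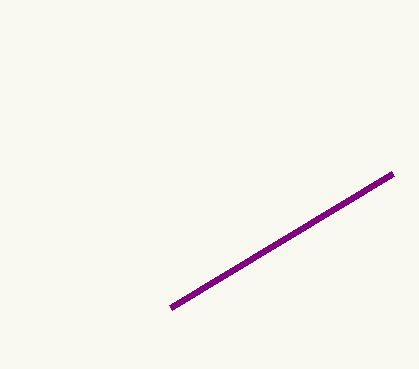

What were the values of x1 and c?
x1 = 170; c = 'purple'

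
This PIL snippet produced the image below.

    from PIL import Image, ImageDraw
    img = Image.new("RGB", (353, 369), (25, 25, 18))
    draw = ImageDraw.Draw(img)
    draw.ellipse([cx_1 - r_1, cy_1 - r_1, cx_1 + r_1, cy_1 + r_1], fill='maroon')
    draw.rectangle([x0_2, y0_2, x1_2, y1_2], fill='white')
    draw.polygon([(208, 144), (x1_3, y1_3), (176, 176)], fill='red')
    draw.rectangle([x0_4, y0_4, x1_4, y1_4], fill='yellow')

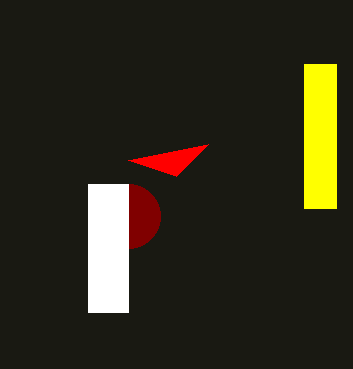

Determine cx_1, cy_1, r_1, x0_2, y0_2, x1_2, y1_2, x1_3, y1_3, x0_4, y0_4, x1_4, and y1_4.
cx_1 = 128; cy_1 = 216; r_1 = 32; x0_2 = 88; y0_2 = 184; x1_2 = 128; y1_2 = 312; x1_3 = 128; y1_3 = 160; x0_4 = 304; y0_4 = 64; x1_4 = 336; y1_4 = 208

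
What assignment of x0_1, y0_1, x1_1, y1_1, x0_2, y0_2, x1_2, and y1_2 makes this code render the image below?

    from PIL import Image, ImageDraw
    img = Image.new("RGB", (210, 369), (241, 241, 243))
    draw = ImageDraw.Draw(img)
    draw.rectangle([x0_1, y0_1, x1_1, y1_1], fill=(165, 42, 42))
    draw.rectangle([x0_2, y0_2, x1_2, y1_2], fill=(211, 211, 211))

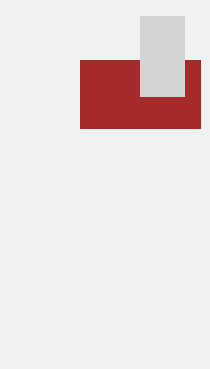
x0_1 = 80; y0_1 = 60; x1_1 = 200; y1_1 = 128; x0_2 = 140; y0_2 = 16; x1_2 = 184; y1_2 = 96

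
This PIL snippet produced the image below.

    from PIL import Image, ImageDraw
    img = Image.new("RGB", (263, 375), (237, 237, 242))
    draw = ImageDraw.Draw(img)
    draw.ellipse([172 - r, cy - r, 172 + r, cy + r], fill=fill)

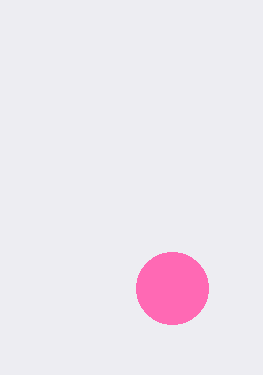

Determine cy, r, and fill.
cy = 288; r = 36; fill = 'hotpink'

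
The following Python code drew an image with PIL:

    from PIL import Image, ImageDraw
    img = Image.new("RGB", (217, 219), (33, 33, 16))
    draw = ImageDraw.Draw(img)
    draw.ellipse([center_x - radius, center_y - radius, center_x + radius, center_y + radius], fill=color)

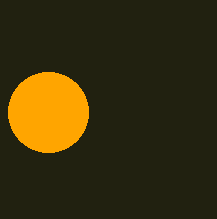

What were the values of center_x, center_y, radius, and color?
center_x = 48
center_y = 112
radius = 40
color = 'orange'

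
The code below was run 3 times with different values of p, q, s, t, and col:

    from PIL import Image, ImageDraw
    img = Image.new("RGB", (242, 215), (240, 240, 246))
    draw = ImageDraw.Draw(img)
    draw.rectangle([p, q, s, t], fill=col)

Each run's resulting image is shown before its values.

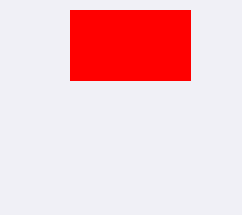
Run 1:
p = 70
q = 10
s = 190
t = 80
col = 'red'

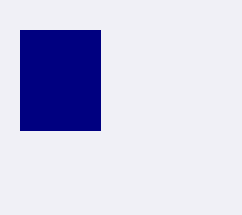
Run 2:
p = 20; q = 30; s = 100; t = 130; col = 'navy'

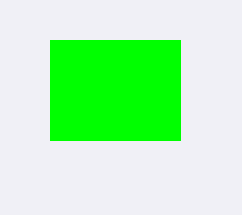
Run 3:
p = 50
q = 40
s = 180
t = 140
col = 'lime'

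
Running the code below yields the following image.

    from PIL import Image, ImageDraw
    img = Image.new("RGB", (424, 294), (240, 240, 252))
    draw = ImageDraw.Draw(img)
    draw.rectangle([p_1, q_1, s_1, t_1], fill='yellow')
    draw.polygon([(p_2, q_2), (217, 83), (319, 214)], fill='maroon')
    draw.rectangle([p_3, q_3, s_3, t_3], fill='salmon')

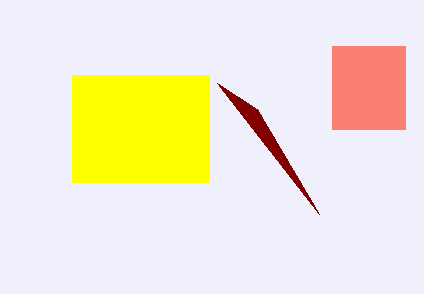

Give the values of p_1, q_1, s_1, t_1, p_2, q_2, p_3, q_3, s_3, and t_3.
p_1 = 72, q_1 = 75, s_1 = 209, t_1 = 182, p_2 = 257, q_2 = 109, p_3 = 332, q_3 = 46, s_3 = 405, t_3 = 129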